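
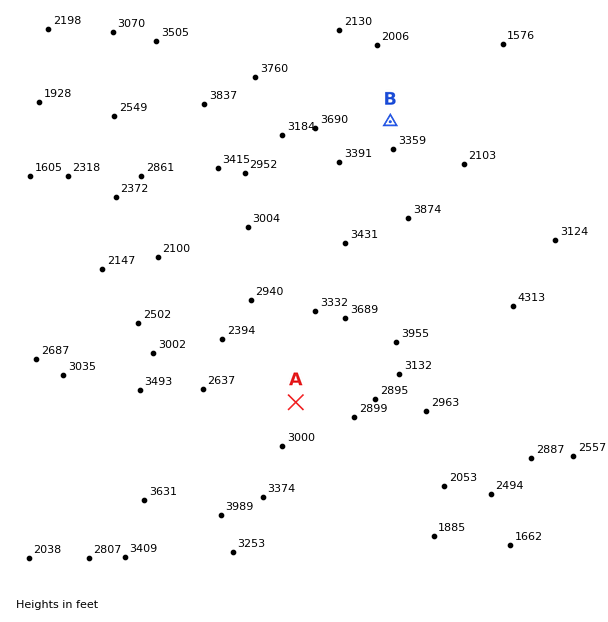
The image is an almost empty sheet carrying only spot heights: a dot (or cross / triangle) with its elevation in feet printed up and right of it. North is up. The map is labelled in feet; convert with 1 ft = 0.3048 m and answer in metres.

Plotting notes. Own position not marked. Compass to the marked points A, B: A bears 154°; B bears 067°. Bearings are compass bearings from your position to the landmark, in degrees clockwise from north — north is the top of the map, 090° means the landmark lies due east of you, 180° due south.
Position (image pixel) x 199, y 203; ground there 870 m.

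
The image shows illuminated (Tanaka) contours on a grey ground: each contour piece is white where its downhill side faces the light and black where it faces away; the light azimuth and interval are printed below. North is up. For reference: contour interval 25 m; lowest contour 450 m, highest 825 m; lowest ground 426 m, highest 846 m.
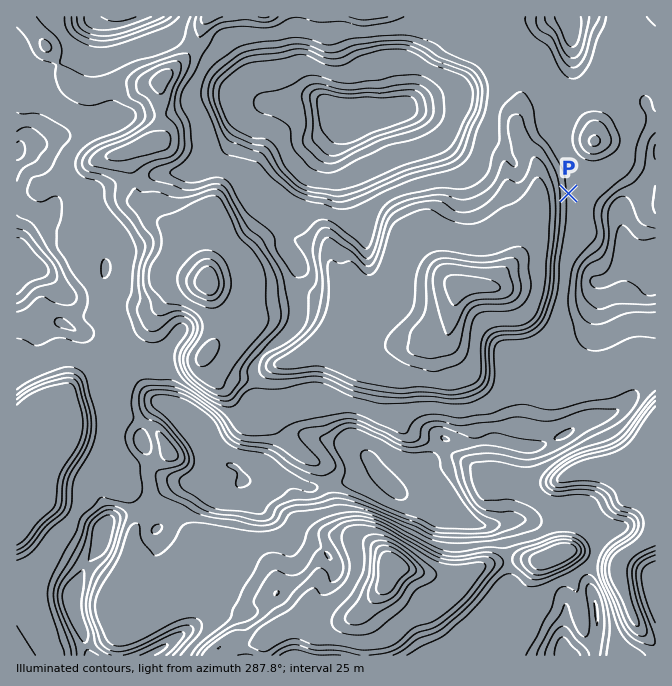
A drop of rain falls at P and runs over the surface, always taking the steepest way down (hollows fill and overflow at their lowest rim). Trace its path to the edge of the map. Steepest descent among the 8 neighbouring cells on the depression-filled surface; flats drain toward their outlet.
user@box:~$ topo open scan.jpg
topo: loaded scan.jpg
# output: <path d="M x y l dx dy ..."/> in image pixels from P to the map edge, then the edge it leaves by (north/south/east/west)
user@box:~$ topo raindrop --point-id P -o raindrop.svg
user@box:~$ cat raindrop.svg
<path d="M569 193l11 0 10 10 4 0 5 4 16 0 4 3 0 5 1 2 0 8 2 2 0 5 2 1 0 7 1 2 2 11 5 0 2 2 21 0"/>
exit: east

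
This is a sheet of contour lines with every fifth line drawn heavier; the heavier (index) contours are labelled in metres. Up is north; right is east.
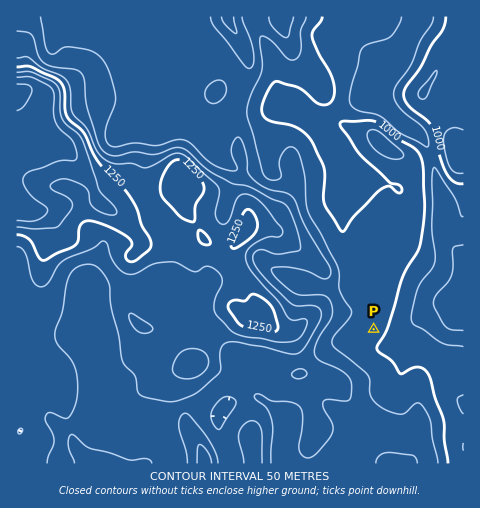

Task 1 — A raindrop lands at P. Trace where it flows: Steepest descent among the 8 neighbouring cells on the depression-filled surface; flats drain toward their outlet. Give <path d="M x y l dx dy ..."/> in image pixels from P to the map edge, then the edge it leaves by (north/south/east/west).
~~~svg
<path d="M374 329l11 12 19 0 3-4 3-4 25-26 19 0 6 4 3 0"/>
exit: east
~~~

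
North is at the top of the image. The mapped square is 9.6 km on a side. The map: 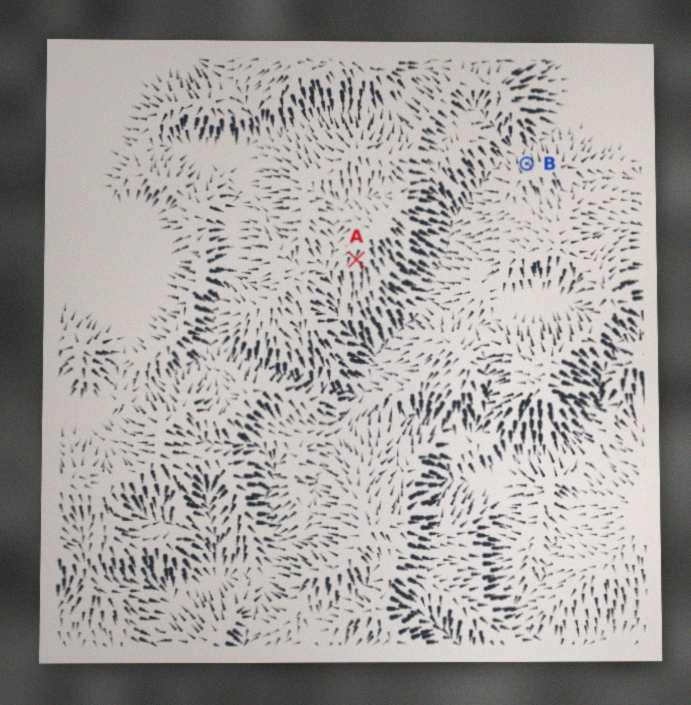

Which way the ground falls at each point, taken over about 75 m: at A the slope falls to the S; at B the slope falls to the N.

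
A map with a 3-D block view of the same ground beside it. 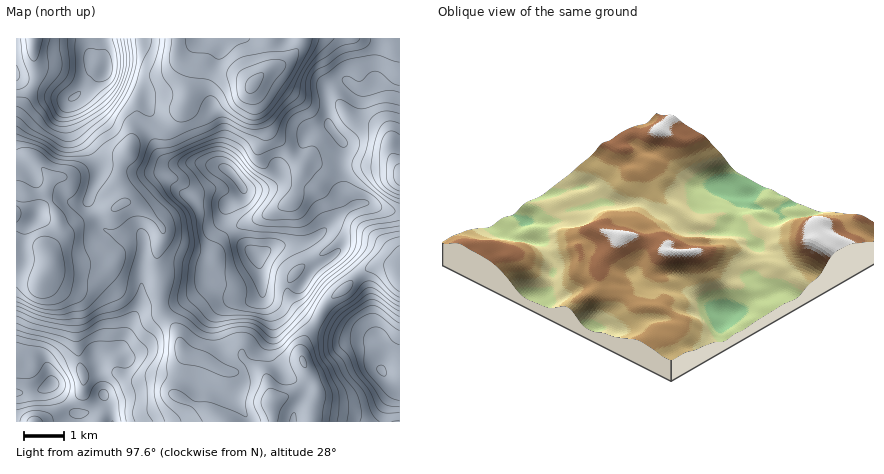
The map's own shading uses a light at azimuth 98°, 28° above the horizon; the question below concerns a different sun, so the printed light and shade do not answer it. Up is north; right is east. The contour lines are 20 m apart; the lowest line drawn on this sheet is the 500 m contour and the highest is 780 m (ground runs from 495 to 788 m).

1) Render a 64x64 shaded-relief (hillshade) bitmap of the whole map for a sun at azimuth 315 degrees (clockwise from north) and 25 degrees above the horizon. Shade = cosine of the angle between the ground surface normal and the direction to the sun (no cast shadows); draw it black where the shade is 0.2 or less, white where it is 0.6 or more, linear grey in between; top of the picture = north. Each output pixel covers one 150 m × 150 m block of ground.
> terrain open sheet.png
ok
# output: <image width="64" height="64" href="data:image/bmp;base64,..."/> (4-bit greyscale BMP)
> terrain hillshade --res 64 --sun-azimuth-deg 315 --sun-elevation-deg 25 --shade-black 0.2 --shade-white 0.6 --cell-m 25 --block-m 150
<image width="64" height="64" href="data:image/bmp;base64,Qk12CAAAAAAAAHYAAAAoAAAAQAAAAEAAAAABAAQAAAAAAAAIAAATCwAAEwsAABAAAAAAAAAAAAAAABEREQAiIiIAMzMzAERERABVVVUAZmZmAHd3dwCIiIgAmZmZAKqqqgC7u7sAzMzMAN3d3QDu7u4A////AFRGiZmYh3eJdmeIiHiIiIiHeIiId4qqh3mru7qpmHZmVEV3iZmYh4h2ZneIiImIiIh4iId3mrqXeau7qqqph2VERFVomaqYiHZmd3eImZiHd3d3d3eau5iIq7uqqqqXZVVVVFV4q6mHdmZmZ3iZmId4iIdmZ4mqqYiru6qqqph2d3dlRFaLupd3d3ZmZ4iIh4iIh2VWeImZiJq7qpmqmIiZmYdlRXrLqHd3d2VWeIiIiJmYdlZ3d4iImqqpmZmYiKqrqXZVebuph3d3ZWZ4iZmZmZmGZnd3eIiaqZmZmYiImau6l2Z5qpiHdmdmZ4mZmZmZmYdniId4maqqmZmZiIiZmrqXd3mYh3dlVmZniZmZmZiIh3eIh4iaqqqqqpmYiJmaqYd3iZh3d3ZVVVaJmZmYiIiId3h3eJqpmaqqqpiImZmpiHiJmId4h2VURniZiIiIiIh3dmZ4mqqZmqqqqYiZmZmIiaqpmIiId2VFeIiIiIiImIdlVWebu6mJqqqZmJmqqZmZq7qZmYiIdlVoiId3d3iZh2QzV4q8upmpmZmZqru6qpq7uqqpiIiHVWiId3Z3d4mYZCJGirzLqqmYiImru7uqqrzLqqqYiZhlZ4h2VVVmeIhkMjV6vdy6qpmIiaq7u7u7vMuqqpiImHZniIdUNEVXd3UyJGm93cu6qZmZqqu7u7u83LuqmIiIh3eIh2UzM0VnZUMjV63u3LuqmZmqq7zMy7zdzLuph3iHd3iIh1RDNFVVVDNFnN7u3LqZmaqrzMzMvMzLzLqHeIiHeImYdmVVVVVVQyR63u7typmZqqu8zMu7zLu7y5h4mZiIiZmIiIdlVWVDIki97v7bqZqpqru7u6u7uqq7qIiaqpmImZmaqYdWZlMRJYve7tupmYiJqqu6qqu6qquYiJu7qZiZmZqql2Z4dSASWKzuy5iZd3iaqqqpmqqqqpiImru6mZmZmamHZniXQQE1es3KmIh2Z5mquqmZqqq6mIiavLqZmZmZmYZWeJlzEBJHm7qIh3ZniaqqqZmaq7qYiJq7u6mZmZmZhlVnmpYxASR5qYd3h2Z4mqqpmZmru5iImavLqZmZmZiGVWZ5mGMQEkaIh3eIdniaqpmZmZq7qImaq8upmaqpmIZVVmeJh0EBI1Z3d5h3eJqqmZmImauoiaqrzLmZqqqZh1VWZneJhSESNGZ3mHeImaqpmIiJqqiJq7vMuYiauqmYdmZmZmiYUyM0VmeId3iJqqmYiIiamHiru7y5iJq7uqqYd4h2Znh1REVVZodmd4maqpiIiZmYeJu7u7mIibu7u7qZmZh2Z3ZVVVVVh2VniJqqmYmZmZiImru7uoiJmru7u7qqqpdmZlVVVUSYdmZ4maqpmZqqqYiau7u6mIiJmqu7u7u7qXZlVERERKqHZniZmZmZqqqpmJmru7uph3d3mru7u7u6l2VURERVqqh3iJiIiImauqmZmZqqqqmGZVVnmqq7u6qphlVVVWaaqYeImYh3eImqqZiIiZmaupdlQ0Vomqu7qqqYdmZniJmqmJmZmXd3eJmZmIiIiZq7qYZTNFZ4mruqqqmYh3iamZmZmqq6h3d3iJmZmZmZmru6mGRERWeJqqqqmqqZiaqIiImqqrqXd3eIiImaqqmaqqqYdlVWZ4maqqqZmpmJqoiIiJmqu5h3iImYiZq7qpmZmZiHd3d3iZmaqpmZiHiIiIiImZqrqHeImZmZmaqpmIiIiIiZmIeJmZqqmYiHZneIiIiIiZqpd3iquqmZmZmZiIiIiZqph4mZmZmYh3dlZoiIh3ZniJiHiavMuqqpmZqpmYd4qqmIiJmZmYd2ZmZliIiHZUVniIeIq8zLu8zLu7uph3iqqZiIiZmZh2ZmZmZ3eIdlREVnd3ibzMu83u7dzLqXeKu6mYiJmZiGZVVmd2Zmd3ZURFZmZ4q8y7ze7/7suph4m7uqmHiZmIdlVVaIZVVnd2VERWZVeKu6q83e7u26qYiau6qZiImYh3ZVVohmZmd3ZVREVVVnmZmau8ze7bqpmZqrqqmIiIiIh2VWeHd3d2ZVVERVVWeJmImqu8zduqq7u7u6qpmIiIiIdlVniIiIdUQzM0VWZ4iIiJq7u8y6qrzczMuqqpmIiIh3ZmeIiJmFQiIiM0V4iIiImaqqq7qarN7d3LqqqoiIiHZmZ4iImpdTIRIiJGeIh3eJqqmZqZmqze7dy7u6h4iHZmZneJmaqXZDIRETV4iHd3iaqpiIiaq87u3cu6mHeHdlZmd4mqu6mGUyIQFGiId3eJmqmHd4qrve3czLqYd4h2Zmd2eavMyph2QhACV4h3d3iaqYdmeau73dzLuph4iIh3d4Voq8zMuYdkIAFHiIiIiJmZiHZomrvN3My6mIiIiIiIhWebzMy6mHUwADZ4iIiImZmIdmeKu7zd3MupiIiZmIiWZ5q7zMqYh1EAJXd4iJmZmYd2Zniqu97u27qZmZmZiJd4mqq8u5mZYwAUZmeImZmYh2ZmZomqzv/czLqZmZmZl3iaqqu7mJl0ISRmZniIiIh2ZmZlZ4ms7+zMy6qqmZmWeKqpq7uYiYUyNGZVaIiIiIdmZmZWZ4re7czMu6qpmZVoq6mquqmZhTNFZlVoiIeIh2ZmZmZmeL3dzMzLu6mZlWi7uqu6qZl1Q0Z2VGeZiIiId3d3eHdnm8y7u7u7qZiFV6y6q7qpmHVDVndVV5mYiIiId3d4iHeLzLu7u7upiI"/>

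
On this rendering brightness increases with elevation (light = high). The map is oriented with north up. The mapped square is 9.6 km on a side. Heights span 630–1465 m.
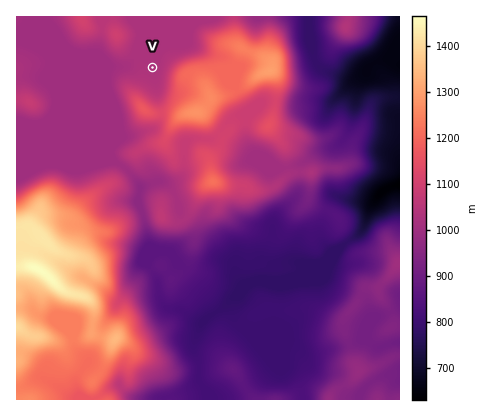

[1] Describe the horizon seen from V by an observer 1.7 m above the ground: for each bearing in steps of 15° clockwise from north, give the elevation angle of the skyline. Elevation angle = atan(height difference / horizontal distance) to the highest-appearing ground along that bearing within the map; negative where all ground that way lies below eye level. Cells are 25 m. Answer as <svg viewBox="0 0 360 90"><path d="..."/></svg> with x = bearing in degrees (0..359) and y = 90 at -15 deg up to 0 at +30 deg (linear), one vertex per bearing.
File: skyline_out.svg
<svg viewBox="0 0 360 90"><path d="M0 60l15 0 15 0 15-1 15-5 15-5 15-11 15-4 15 2 15 5 15 1 15 7 15-2 15-3 15 2 15 5 15 5 15 2 15 1 15 1 15-4 15-2 15 4 15 2"/></svg>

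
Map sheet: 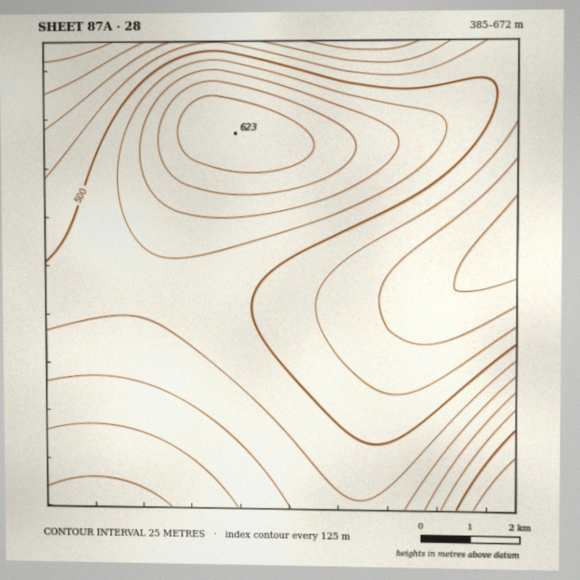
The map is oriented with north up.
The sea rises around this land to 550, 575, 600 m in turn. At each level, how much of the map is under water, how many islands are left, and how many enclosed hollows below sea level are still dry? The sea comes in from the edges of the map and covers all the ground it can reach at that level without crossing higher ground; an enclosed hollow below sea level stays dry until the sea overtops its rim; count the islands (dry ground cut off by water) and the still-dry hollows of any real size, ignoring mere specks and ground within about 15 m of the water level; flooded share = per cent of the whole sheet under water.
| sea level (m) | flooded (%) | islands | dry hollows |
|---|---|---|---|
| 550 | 73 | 1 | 0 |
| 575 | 84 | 1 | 0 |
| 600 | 93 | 1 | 0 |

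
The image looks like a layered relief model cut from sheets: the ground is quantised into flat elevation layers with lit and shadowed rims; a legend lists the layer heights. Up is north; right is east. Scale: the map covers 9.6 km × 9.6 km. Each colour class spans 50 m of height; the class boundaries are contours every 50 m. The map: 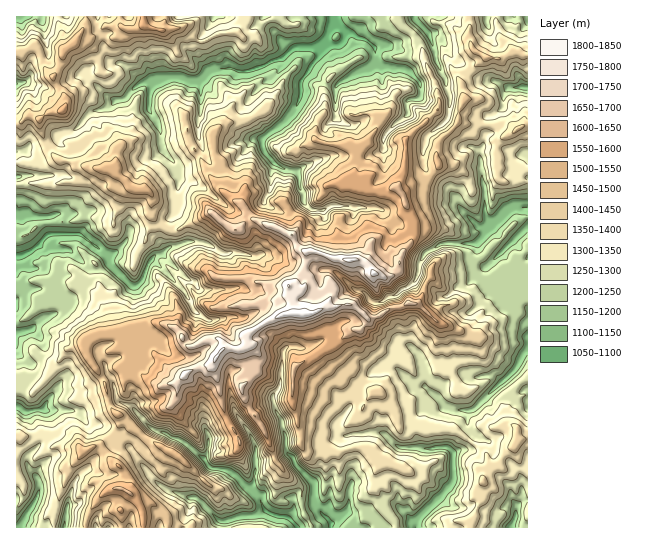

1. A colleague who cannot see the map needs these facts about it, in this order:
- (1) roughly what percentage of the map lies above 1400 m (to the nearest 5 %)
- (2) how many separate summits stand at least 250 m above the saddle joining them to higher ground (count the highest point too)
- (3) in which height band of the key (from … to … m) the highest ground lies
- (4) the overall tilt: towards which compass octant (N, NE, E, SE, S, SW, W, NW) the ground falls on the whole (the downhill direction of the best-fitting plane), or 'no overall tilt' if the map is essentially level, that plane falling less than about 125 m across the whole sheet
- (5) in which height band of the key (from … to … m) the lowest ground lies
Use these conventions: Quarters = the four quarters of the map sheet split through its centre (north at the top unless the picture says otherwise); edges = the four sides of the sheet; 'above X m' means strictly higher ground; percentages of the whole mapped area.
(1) Roughly 35 % of the ground is higher than 1400 m.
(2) Counting only tops that stand 250 m proud, the map has 1 summit.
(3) The highest point is somewhere between 1800 and 1850 m.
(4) On the whole the map has no overall tilt.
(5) Between 1050 and 1100 m: that is the band holding the lowest ground.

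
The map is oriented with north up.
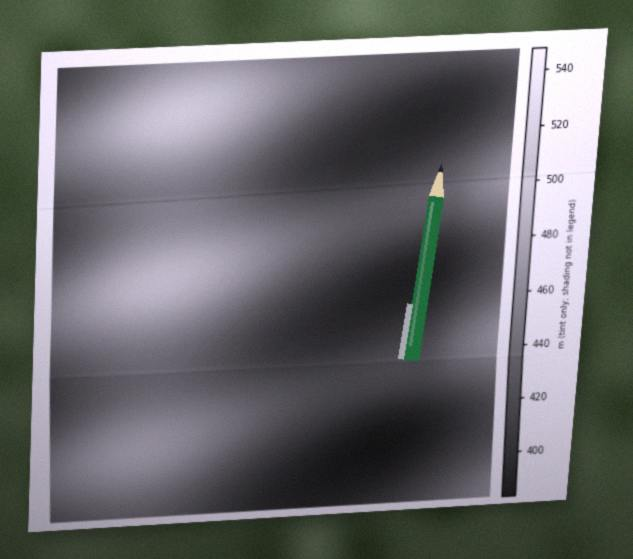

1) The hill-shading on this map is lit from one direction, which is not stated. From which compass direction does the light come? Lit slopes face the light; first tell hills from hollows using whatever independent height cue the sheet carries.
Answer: SW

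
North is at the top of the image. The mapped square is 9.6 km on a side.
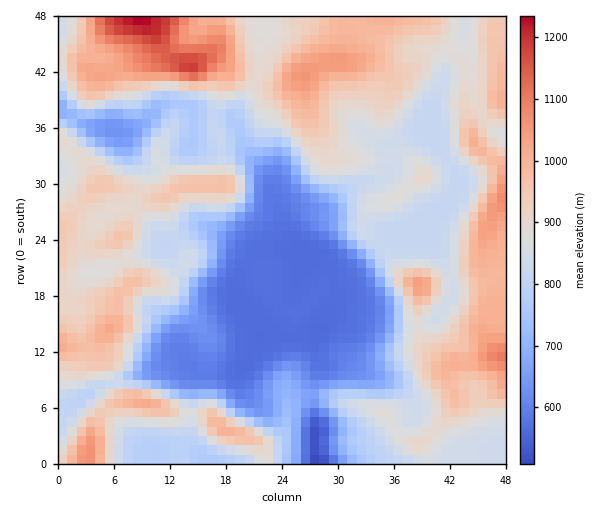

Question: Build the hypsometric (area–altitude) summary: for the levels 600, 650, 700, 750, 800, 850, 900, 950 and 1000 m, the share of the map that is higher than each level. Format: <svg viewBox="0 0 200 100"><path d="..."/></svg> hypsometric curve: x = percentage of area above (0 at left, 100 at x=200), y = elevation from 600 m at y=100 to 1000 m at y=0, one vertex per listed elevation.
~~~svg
<svg viewBox="0 0 200 100"><path d="M174 100l-11-12-8-13-7-13-14-12-32-12-32-13-27-13-22-12"/></svg>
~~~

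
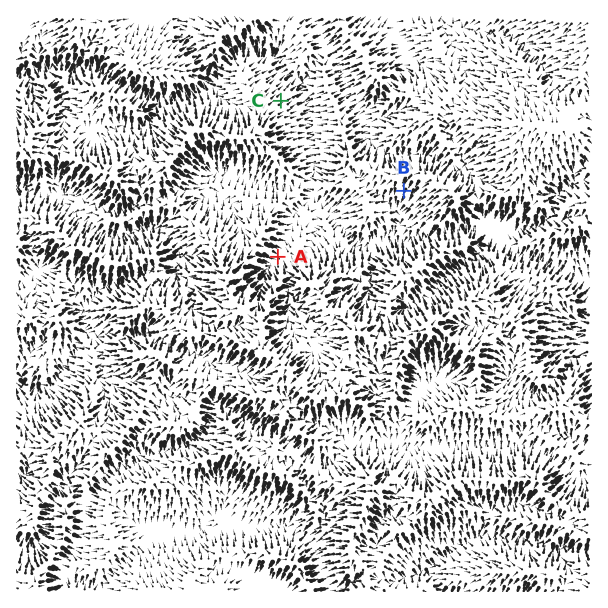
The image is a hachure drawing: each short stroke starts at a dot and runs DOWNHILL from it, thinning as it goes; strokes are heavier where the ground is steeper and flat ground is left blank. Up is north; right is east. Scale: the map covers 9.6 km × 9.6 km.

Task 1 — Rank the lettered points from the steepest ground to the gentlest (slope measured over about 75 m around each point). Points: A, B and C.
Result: B C A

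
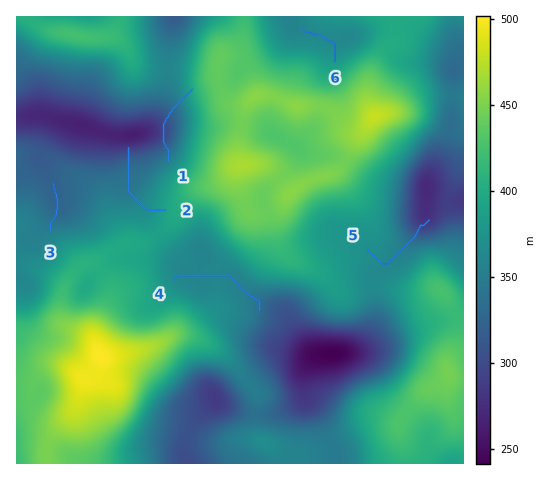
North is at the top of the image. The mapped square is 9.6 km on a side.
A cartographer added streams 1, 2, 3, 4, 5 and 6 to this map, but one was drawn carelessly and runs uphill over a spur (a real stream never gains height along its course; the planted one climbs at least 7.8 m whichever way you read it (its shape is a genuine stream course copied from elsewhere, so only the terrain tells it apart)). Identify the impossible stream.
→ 1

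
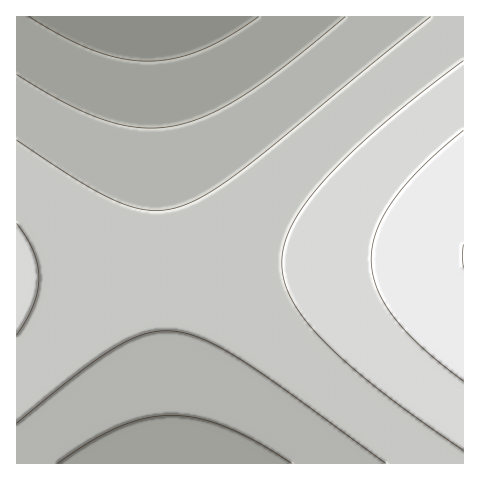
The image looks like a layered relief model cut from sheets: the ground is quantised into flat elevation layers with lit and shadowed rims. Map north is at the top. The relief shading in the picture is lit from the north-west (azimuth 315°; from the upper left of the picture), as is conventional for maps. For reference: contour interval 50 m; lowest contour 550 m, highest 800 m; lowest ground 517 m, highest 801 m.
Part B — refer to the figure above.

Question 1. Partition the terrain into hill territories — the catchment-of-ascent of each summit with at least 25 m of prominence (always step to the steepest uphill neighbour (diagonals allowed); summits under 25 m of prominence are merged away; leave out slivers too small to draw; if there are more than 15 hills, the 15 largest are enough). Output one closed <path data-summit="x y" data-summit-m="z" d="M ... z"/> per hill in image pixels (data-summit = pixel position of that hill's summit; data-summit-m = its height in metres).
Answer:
<path data-summit="463 256" data-summit-m="801" d="M463 16l-312 1 18 447 295-1z"/><path data-summit="17 279" data-summit-m="712" d="M151 16l-135 1 1 447 152-1z"/>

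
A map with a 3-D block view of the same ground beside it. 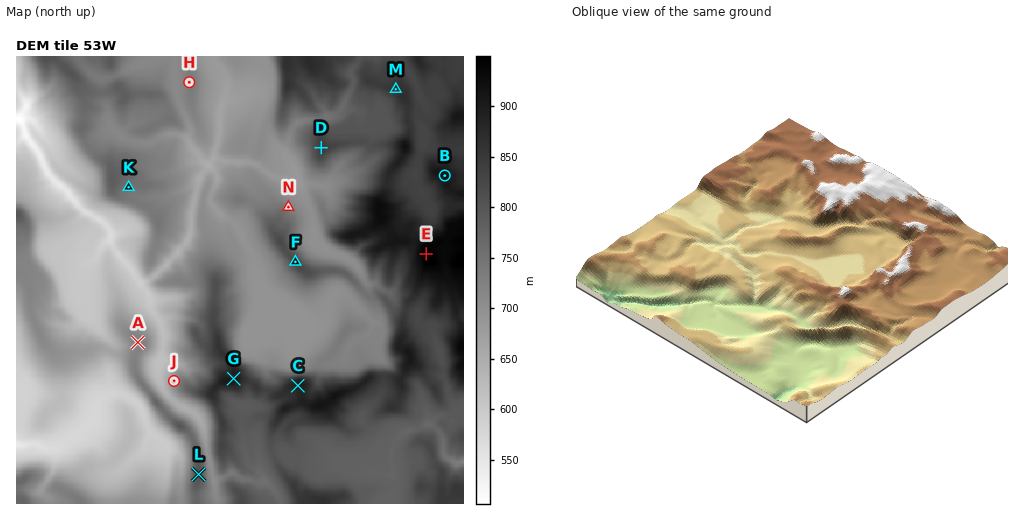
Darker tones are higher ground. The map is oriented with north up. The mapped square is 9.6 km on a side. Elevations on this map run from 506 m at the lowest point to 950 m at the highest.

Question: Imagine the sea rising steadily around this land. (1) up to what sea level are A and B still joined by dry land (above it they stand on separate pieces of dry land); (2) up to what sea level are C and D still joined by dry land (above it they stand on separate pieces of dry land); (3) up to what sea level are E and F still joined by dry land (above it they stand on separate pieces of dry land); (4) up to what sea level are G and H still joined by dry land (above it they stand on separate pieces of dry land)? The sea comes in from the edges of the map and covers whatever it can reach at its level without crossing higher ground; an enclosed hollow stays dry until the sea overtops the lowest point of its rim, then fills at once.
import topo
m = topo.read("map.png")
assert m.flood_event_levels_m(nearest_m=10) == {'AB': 720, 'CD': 810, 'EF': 750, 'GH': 680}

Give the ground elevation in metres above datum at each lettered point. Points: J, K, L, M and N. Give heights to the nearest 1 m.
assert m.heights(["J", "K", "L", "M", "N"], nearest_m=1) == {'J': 705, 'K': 756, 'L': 803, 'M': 862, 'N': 737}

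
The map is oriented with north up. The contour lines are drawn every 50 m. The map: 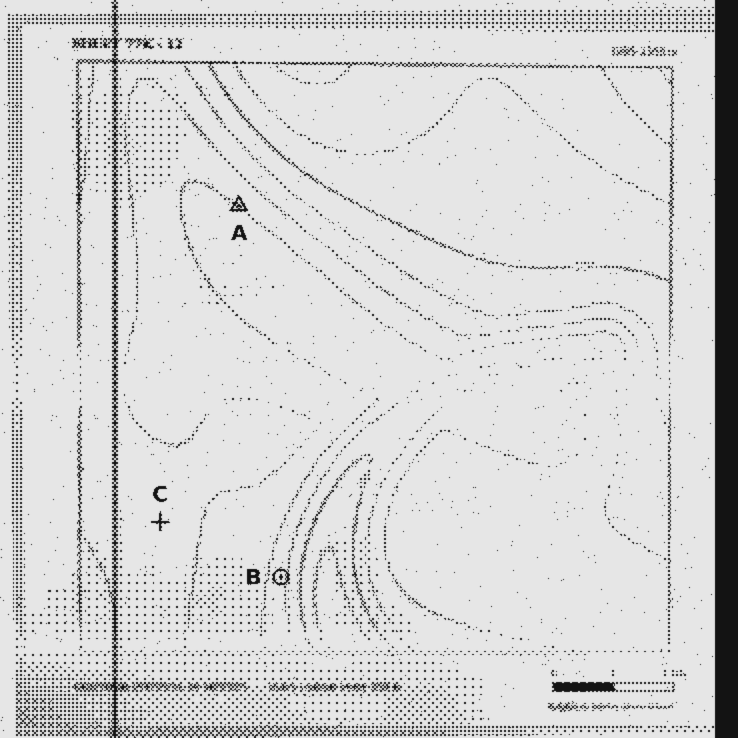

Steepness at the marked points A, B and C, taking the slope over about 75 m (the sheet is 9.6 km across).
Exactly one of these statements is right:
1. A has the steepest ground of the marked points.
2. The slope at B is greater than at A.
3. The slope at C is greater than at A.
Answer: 2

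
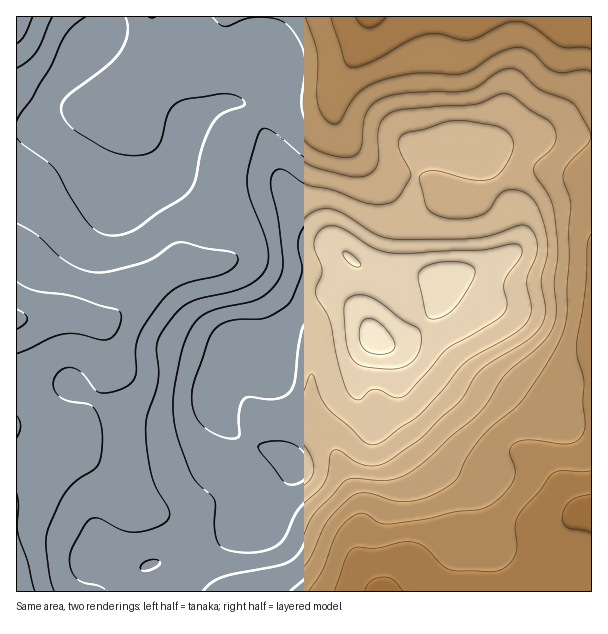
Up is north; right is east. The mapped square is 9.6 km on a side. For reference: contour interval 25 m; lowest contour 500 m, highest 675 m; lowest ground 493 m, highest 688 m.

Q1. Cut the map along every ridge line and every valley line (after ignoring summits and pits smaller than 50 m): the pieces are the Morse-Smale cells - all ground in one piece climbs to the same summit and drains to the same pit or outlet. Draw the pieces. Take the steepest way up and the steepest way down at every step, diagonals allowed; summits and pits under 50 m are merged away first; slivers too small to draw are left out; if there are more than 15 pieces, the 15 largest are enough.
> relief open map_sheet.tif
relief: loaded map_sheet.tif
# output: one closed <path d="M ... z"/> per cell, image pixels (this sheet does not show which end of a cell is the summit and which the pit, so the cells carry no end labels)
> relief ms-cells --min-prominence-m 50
<path d="M591 136l-46 0-26 3-37 13-29-7-21 1-11 7-6 20-6 37-1 45 2 12 14 8-13-3-15 2-6-3-16 0-12-5-1 42 5 14-8-11-13-11-10-5-14 0-19 11-29 30-15 4-21 0-7 5-12 23-4 13-2 14 5 16 6 11 13 12 15 10 34 13 9 10-2 6-16 27-19 24-21 8-21 16-20 11-13 3-24 0-12 4-7 9-1 17 454-1z"/><path d="M236 102l-17 1-25 13-10 13-6 24-8 15-14 13-13 5-15 0-26-10-12-6-54-37-7-3-13 1 1 461 120 0 2-17 7-9 12-4 24 0 13-3 15-7 26-20 21-8 31-42 6-15-9-10-34-13-15-10-18-20-6-24 4-15 12-25 9-10 21 0 15-4 29-30 19-11 14 0 10 5 19 17-3-9 0-41-37-31-28-29-14-25-22-59-12-17z"/><path d="M591 16l-480 0-1 10-4 10-7 7-13 7-28 28-9 12-11 27-1 17 53 36 12 6 26 10 15 0 13-5 14-13 8-15 6-24 10-13 25-13 23 0 11 8 7 12 22 59 8 16 12 17 22 21 39 32 11 3 16 0 6 3 23 0-10-10-1-42 7-49 5-17 5-6 7-4 21-1 29 7 37-13 26-3 47-1z"/><path d="M110 16l-94 1 1 113 20 2 1-15 11-27 9-12 28-28 13-7 7-7 4-10z"/>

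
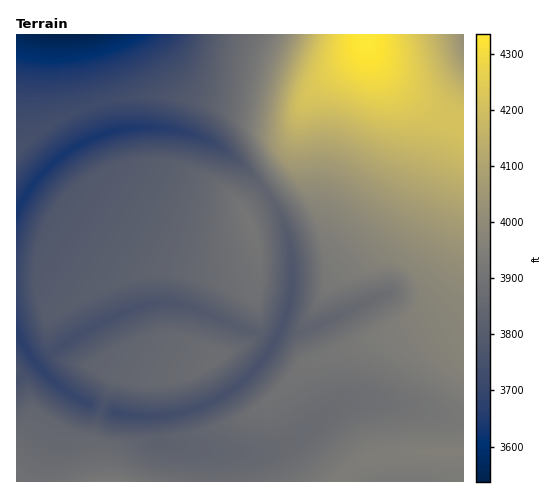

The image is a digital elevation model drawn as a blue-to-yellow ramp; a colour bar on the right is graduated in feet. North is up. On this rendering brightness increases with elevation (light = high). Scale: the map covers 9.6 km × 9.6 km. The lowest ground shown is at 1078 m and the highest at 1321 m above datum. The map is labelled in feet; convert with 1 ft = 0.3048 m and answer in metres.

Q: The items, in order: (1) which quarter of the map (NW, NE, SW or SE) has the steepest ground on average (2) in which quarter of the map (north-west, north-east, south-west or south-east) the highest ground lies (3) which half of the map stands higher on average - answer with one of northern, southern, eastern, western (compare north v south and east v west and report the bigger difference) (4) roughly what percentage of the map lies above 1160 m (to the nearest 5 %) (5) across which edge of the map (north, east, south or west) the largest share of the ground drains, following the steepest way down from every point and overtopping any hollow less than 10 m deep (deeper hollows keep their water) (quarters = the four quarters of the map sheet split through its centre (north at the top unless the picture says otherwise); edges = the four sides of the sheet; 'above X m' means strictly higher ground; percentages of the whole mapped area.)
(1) The steepest ground, on average, is in the north-east quarter.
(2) Look to the north-east quarter for the highest ground.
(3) On average the eastern half of the map is the higher ground.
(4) Roughly 70 % of the ground is higher than 1160 m.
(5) Drainage is mainly to the west: more ground falls towards that edge than towards any other.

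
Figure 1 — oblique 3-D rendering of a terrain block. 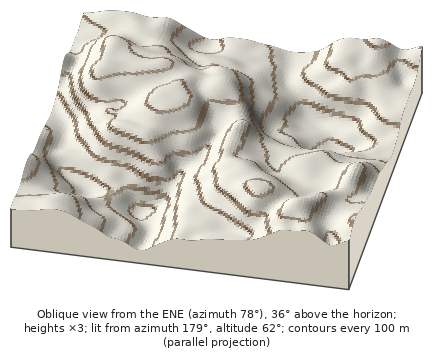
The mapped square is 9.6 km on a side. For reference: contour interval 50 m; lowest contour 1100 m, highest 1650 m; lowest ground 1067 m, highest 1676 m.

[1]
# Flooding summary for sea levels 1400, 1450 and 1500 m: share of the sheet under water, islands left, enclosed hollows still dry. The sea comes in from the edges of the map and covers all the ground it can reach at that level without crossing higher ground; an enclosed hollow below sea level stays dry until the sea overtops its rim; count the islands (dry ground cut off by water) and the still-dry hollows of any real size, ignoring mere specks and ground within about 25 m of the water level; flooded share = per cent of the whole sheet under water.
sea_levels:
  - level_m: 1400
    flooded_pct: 49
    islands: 0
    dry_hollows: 0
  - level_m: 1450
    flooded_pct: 63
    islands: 0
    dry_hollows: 0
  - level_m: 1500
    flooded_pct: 74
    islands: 1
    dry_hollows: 0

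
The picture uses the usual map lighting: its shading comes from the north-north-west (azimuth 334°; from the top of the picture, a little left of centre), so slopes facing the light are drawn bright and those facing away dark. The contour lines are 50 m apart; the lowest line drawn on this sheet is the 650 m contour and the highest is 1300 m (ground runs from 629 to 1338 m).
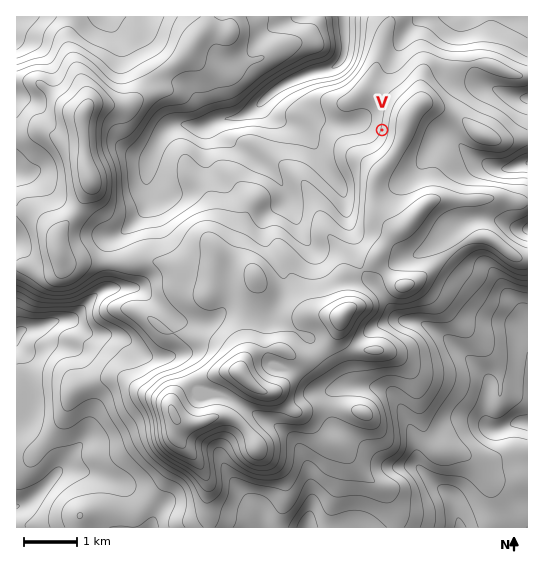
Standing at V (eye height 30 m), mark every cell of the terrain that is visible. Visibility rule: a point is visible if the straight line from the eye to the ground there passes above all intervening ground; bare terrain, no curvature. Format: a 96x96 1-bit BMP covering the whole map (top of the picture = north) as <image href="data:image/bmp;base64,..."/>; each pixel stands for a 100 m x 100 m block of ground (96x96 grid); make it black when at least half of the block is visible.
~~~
<image width="96" height="96" href="data:image/bmp;base64,Qk2+BAAAAAAAAD4AAAAoAAAAYAAAAGAAAAABAAEAAAAAAIAEAAATCwAAEwsAAAIAAAAAAAAA////AAAAAAAAAAAAAAAAAAAAAAAAAAAAAAAAAAAAAAAAAAAAAAAAAAAAAAAAAAAAAAAAAAAAAAAAAAAAAAAAAAAAAAAAAAAAAAAAAAAAAAAAAAAAAAAAAAAAAAAAAAAAAAAAAAAAAAAAAAAAAAAAAAAAAAAAAAAAAAAAAAAAAAAAAAAAAAAAAAAAAAAAAAAAAAAAAAAAAAAAAAAAAAAAAAAAAAAAAAAAAAAAAAAAAAAAAAAAAAAAAAAAAAAAAAAAAAAAAAAAAAAAAAAAAAAAAAAAAAAAAAAAAAAAAAAAAAAAAAAAAAAAAAAAAAAAAAAAAAAAAAAAAAAAAAACAAAAAAAAAAAAAAAHAAAAAAAAAAAAAAAGAAAAAAAAAAAAAAAEAAAAAAAAAAAAAAAAAAAAAAAAAAAAAAAAAAEAAAAAAAAAAAAAAAcAAAAAAAAAAAAAAA4AAAAAAAAAAAAAABwAAAAAAAAAAAAAADwAAAAAAAAAAAAAA/wAAAAAAAAAAAAAA/wAAAAAAAAAAAAAAfwAAAAAAAAAAAAAAP4AAAAAAAAAAAAAAH/AAAAAAAAAAAAAAD/AAAAAAAAAAAAAAB4AAAAAAAAAAAAAAAAAAAAAAAAAAAAAAAAAAAAAAAAAAAAAAAAAAAAAAAAAAAAAAAAAAAAAAAAAAAAAAAAAAAAAAAAAAAAAAAAIAAAAAAAAAAAAAACIAAAAAAAAAAAAAAHIAAAAAAAAAAAAAAHMAAAAAAAAIAAAAAOMAAAAAAAAeAAAAAeMAAAAAAAAfAAAAA8cAAAAAAAAfgAAAB8cAAAAAAAA/wAAAD88AAAAAAAA/4AAA/44AAAAAAAA/8AAB/54AAAAAAAA/+AAB/7wAAAAAAAA/+AAD/7wAAAAAAAA//AAH//wAAAAAAAA/3AAP//gAAAAAAAAf/gAP//AAAAAAAAAH/gAP/+AAAAAAAAAD/wAPx+AAAAAAAAAA/wADg8AAAAAAAAAAfwADg8BAAAAAAAAAfgADB8BAAAAAAAAA/gAHB8DAAAAAAAAA/gAOD8DAAAAAAAAA/gAcH4HAAAAAAAAA/gA4PwPAAAAAAAAB/gA4fweAAAAAAAAB/gA4/h+ADgAAAAAB/wB9/H+APwAAAAAB/4B/+f+AfwAAAAAB/8B/g/+B/4AAAAAB//D4B/+D/4AAAAAB//zwD//n/8AAAAAB///wD////8AAAAAD////5////8AAAAAB/////8///8AAAAAB/////Af//8AAAAAB////+APn/4AAAAAB/////AGD/wAAAAAA/f///gAA/wAAAAAA+P///wAAfgAAAAAA8H///4AAHAAAAAAB4D///8AADAAAAAAB4A///8AADAAAAAADwAP//+AABAAAAAADgAH///gABgAAAAADAAB///wAAgAAAAAGAAA///8AAgAAAAAAAAA//H/AAgAAAAAAAAAf/D/gAgAAAAAAAAAf/g/gAwAAAAAAAAAPPgHAAwAAAAAAAAAGPwBAAQAAAAAAAAAAP8AAAYAAAAAAAAAAH/AAAIAAAA="/>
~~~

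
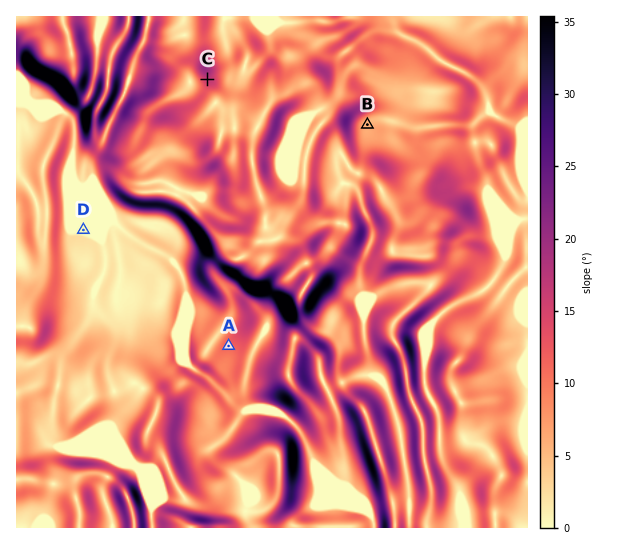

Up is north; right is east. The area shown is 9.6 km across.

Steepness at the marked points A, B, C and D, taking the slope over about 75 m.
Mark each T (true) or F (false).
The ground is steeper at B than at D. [T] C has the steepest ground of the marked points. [T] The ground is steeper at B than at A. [F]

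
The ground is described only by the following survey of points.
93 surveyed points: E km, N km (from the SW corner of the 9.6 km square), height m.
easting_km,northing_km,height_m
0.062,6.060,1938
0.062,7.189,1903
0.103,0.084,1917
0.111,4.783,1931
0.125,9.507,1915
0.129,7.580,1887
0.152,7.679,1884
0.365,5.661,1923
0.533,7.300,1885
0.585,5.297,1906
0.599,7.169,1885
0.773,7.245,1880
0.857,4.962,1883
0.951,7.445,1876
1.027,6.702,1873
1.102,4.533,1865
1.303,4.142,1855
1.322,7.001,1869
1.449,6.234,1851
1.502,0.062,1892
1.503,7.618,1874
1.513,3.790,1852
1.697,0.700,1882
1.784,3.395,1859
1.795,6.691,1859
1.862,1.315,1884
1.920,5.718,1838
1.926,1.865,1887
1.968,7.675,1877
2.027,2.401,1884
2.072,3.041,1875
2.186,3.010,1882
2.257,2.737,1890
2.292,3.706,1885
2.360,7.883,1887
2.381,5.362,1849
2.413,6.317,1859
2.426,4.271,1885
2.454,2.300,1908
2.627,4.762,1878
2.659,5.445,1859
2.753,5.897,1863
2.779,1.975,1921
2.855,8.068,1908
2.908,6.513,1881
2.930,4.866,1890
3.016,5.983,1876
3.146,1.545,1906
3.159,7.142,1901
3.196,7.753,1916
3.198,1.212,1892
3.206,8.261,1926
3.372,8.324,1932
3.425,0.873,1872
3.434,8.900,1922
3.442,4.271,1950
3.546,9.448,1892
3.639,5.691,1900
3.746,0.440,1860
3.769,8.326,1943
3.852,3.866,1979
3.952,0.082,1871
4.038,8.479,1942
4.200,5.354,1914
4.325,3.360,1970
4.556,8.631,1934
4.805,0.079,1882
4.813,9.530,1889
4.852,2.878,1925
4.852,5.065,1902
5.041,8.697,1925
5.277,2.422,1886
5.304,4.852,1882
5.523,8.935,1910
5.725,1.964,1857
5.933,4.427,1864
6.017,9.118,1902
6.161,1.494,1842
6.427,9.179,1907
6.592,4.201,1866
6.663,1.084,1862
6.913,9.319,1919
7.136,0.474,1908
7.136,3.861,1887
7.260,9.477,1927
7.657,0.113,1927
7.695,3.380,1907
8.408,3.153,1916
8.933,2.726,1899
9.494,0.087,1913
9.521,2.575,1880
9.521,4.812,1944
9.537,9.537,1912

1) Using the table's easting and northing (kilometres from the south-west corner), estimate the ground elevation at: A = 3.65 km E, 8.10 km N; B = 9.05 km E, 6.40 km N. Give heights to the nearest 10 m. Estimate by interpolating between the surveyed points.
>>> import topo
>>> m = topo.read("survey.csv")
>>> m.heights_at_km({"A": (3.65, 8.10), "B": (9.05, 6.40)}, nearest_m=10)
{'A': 1940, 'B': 1950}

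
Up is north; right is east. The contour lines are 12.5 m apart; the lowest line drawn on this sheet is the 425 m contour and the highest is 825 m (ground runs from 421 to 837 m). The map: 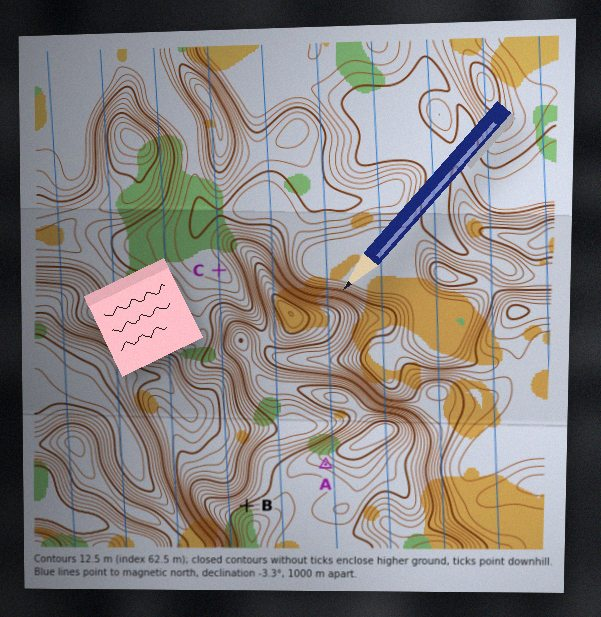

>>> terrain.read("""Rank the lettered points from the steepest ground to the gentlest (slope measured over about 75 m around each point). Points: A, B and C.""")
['B', 'A', 'C']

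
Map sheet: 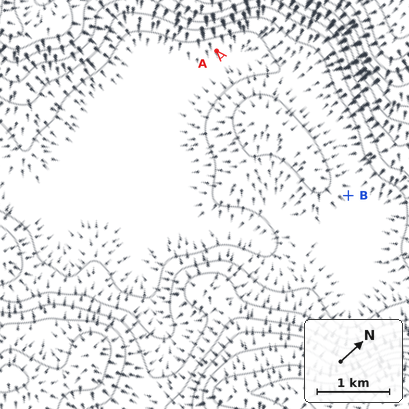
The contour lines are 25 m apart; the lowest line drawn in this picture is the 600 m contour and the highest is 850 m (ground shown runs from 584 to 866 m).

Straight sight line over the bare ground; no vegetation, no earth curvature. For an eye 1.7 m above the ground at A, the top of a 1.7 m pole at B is out of sight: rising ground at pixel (237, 73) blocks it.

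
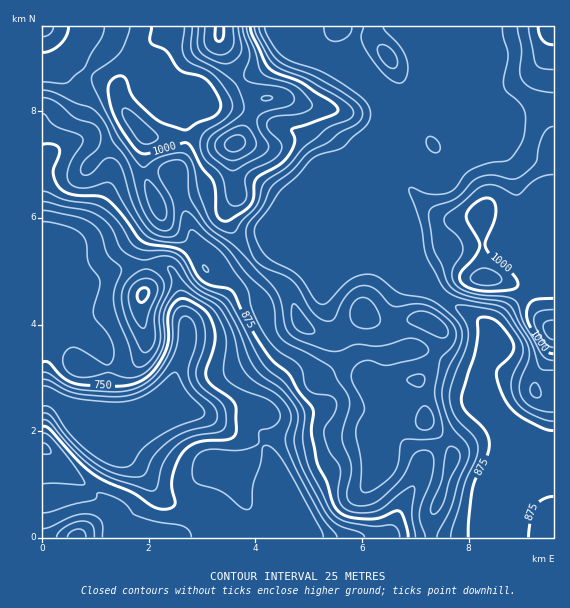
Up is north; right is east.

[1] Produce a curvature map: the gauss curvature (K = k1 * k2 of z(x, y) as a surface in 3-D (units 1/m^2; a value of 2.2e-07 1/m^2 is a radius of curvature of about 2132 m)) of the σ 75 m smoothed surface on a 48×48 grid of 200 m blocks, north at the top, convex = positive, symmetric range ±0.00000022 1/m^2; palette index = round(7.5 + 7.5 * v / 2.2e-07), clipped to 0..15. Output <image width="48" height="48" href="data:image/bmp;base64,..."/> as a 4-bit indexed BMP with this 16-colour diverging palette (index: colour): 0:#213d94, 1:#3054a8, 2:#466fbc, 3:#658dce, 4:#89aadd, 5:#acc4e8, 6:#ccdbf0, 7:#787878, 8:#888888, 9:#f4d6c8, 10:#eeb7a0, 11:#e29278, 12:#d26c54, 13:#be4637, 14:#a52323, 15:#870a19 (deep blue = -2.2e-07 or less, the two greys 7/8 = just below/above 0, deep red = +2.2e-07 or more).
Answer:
<image width="48" height="48" href="data:image/bmp;base64,Qk32BAAAAAAAAHYAAAAoAAAAMAAAADAAAAABAAQAAAAAAIAEAAATCwAAEwsAABAAAAAAAAAAlD0hAKhUMAC8b0YAzo1lAN2qiQDoxKwA8NvMAHh4eACIiIgAyNb0AKC37gB4kuIAVGzSADdGvgAjI6UAGQqHAAP/t4h3iIh3d3d3eIpySFXMgxWId3d3iYd6hGd3d3d3h3d3eIdUV2V3eZd3iIh3d4hlVWd2eHZ4iIh3d4d6y5hkWsp3iId3iId3d4iHh2Z4iIiIh3d67rl2V5qHiId3iIh3d3h2Z4iHd3eIiHdmmpiHZ3d4mId3d4d2VXdmd4iHiIeIiIhmh3iHaIVYmId4d4h0WKqHeIiIiIh4h4mIl4moeZeId3d4d4h2mrqHd4iZiHd3d4iIh4mnepfcZnd3d/l5mIh3d4mqh2Z2V4eHd3iGaXKKZmeHd/ipiId3d3eIZWd2RoiHeId1R1BIdnd3doe4h3d3d3d4hniHiHmHeYd3buRod3d3ZROHd3d3d3mcp3eJy1R4h3eIfPiZh3dWeAN2d2RWd4mJdVaKuUN6hWeIhFepiHZbt4U2d4dTWIZod3eJh6l5h3h4dDeoiHaPx7fNl4moSJWbmHZ3Zqp2eahnioeIiHV7iAf8h2aehDSah2Z4dneHaZd3ioaIh2V3Jhaod3d8tBSId2eIh3d3VniHh0R3d3eFAFZ3eIh69xeHd3d4d4d3eHd3iVN2Z4npBXd3iIh6+iiXeHeId4eIeHd4mXjWV4n7j3d3eIeIqHyniHiHa9ZVV4d2aK/1WIl433d3d3eEKf/IiHh3fLd2ardEfPx0jNpZy3d3d2eWOf+5l4iJd3mGjMhle5VFicYCd3d4d2bv1kZ3QWeKV4mXi6h3dUADeGAAZ3iIiGbf8wCNY3eGeniXeId5h4JP/7QleId4iIZFYwL/dXh1mFeHZmZ4iIaP/+lniId3d4dAHvi7d3hWdneHd2d4d3RHiId3iIh3d3djT8BIqWVqh3iId3d4dod4U3mIiIiIiHdjSAB3lSWYiHiIh3eId5iJVIiIiIiIiIhln0WFhBfIiIiIiIiIiHeIdoiIiIiIiIh434l5+jjId4iIiIiIiIl3mYd4d5d4iHd432RotWhmeIiIiIiIhnhnqod3d2eHdmZ5yyF3eP9miIeIiId3dFd3mYZmeEaadVd4mGWIielomHeIiId3hoq4ipZGmkWcpnh1SohokiVXhneIiId3iIiXeId3mmaLt4lgP+9WcCd4hniId3d3d3d2ZmiXZnh5lnpQSut3iHd5qIynd3iHd2Z3d3iHdomHdEiKl0Ap7/lolld2Z4iHd8l4h4iHeIiImFeel2AVv/tnZFd3eHd3d6d3d4iIiXd3m4mJd3ZUd2N+t2d3d0d4d3d3eIiId4d3d4uYiYh5txAbl3eIzEV4d3eHd3iId8l3ZXh4iIeJuVV5h2aKujZ3d4iHh3iHd5d3ZoaIh3eJl2jN2maIdld3eIiIiHd3d2Z3ZpmIh3eahkRXqod3d3dlZ4iIh3d4h4h3doh3iGaaY0QjaHZ3d3Z3Z3iIeHd4iIiHd3dniHRYVFQUq4d3iHj7Z3iIiIh4h3eIiIh3h2Rc2Xdp2Yd3iGv4Z3iHeIiHZnd3h3h4h2aO/GaKiHd4dliGd3iHd3eHeNh3h3iHd4mImDj/iHeKd3Nph4iHd3d3ng=="/>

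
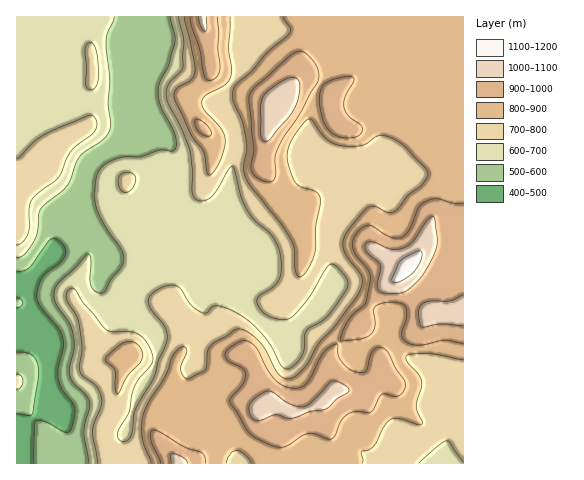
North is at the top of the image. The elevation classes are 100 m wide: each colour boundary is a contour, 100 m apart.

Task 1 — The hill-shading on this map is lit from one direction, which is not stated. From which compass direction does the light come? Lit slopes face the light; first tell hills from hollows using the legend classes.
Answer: E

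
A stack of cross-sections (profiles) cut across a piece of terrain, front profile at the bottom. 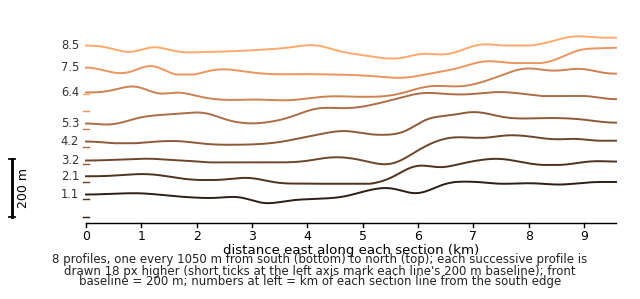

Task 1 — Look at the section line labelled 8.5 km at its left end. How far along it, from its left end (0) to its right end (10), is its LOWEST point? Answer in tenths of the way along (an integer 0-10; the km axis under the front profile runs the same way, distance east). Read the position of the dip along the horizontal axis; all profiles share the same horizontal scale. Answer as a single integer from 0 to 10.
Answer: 6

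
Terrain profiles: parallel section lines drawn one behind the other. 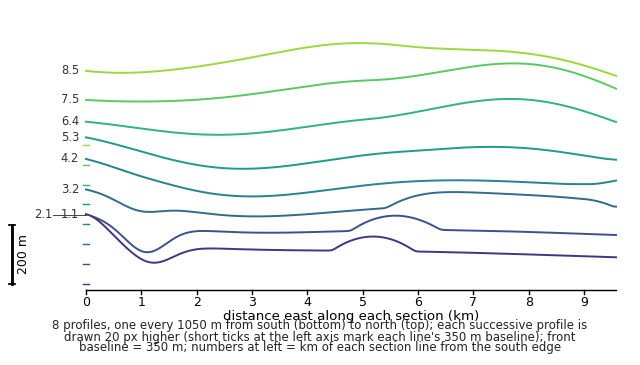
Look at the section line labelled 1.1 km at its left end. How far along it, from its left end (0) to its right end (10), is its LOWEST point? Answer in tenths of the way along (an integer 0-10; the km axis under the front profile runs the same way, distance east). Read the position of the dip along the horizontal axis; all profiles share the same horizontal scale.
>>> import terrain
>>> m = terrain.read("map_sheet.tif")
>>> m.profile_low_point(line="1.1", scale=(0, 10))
1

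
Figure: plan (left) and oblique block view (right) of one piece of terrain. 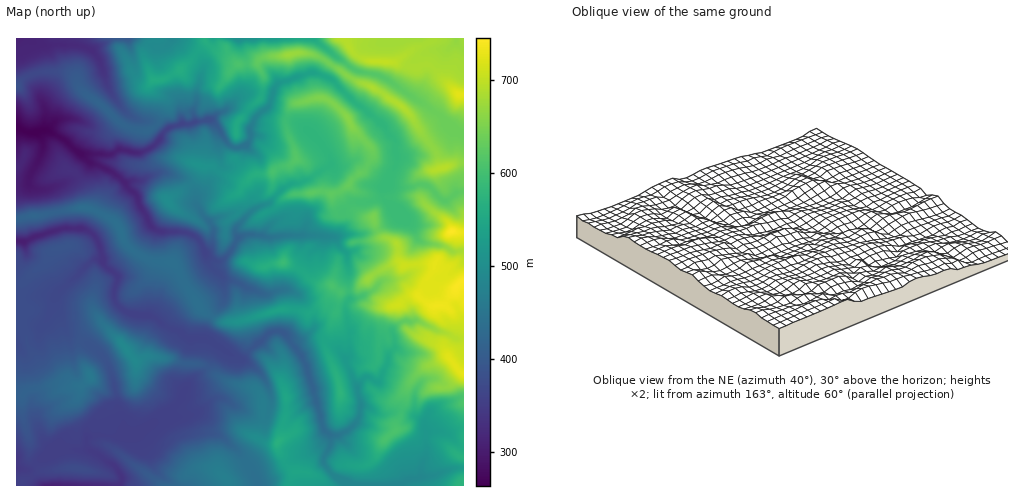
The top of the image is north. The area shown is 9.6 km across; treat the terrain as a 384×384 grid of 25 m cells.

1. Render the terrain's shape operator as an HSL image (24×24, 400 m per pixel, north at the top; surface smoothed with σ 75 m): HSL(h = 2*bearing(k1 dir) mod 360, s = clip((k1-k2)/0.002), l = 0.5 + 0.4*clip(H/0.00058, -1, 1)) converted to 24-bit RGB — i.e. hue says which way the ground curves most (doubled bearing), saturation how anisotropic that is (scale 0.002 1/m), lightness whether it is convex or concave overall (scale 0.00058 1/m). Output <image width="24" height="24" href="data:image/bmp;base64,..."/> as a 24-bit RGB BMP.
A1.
<image width="24" height="24" href="data:image/bmp;base64,Qk32BgAAAAAAADYAAAAoAAAAGAAAABgAAAABABgAAAAAAMAGAAATCwAAEwsAAAAAAAAAAAAAr4CPo1y8uzlPQsdcUMeYTTF4c7d5XZKxp3ONmHCYeZmBjaaKc1iASztbt8yKga2ggTvTfyI7pKlFUolBWYRYV4JkQYJjfsJOmp5jYX9wbJJukY9odkVOaMTEYqt3TVlnfo+Sl5Ooop2tmWmXbEBVi0twhMd4jadqERVcy8jht1ey0ZRtQGRRZ3SCiF+PgcfMfbR2glR0X3VacoZrdKGZiX5mfHZzb358X4Vnb39fh2lUiDBcocrSZora0KKnhLh+GBNJSGAToH216czWzHDHN4uBXKKgkm5Ti6NqlF6VpW9yTIJFY3tsfHV1gnxpa3tpb3xraXZkZFVvi8GpmFxaJ0Vc3NOX1tq/IgEy2uq4Dk1Hq6Rh0LqaaTF7cFNwi39bn3mcbHmOmHyixqauRn1udTZ1nbhXY4t3Z4WDgm+EWIBfcF89fZhfICRq8/fUNYWCKxBL8fTXEgo1hMqPxJWMykSWJlEgTJc7iIGegXqilo+pvoKmmcrOOx5j6+fVS3dmYVlMSV9Je4eqosfbs8LXUAll5vTXLxFFRkF66PS+ER9qNXIssYSGhUS2v3bX0IbFgoBxZndvg5Z3e8WJii9xazRx3+fAuIPXeLPfjKHTa7mXV005PhMgl+3C0NKiIgcsueCqoTGSo4G3Tau1YpaIt3uzql2wmNK7iZFzb4GBen5uiXJSUyZK1vXkf7TFe7htejdLZllIb0xFWzMmIJ4vUawyxyVFSCJYyeKpYUhzcpd7pHh1WyNOqbI3itizkF9ykJR/a3l1e2x8iGCCnN/JcsWKakBIe0VKdUpUhVRFahvC1df24JbiKEYNKCALUcpfubxeXYiSfmFSb1MyFIYourwlimMkd4lYk5KFd3yGaml+epOfps2MTx40d3NEa2VYd197q8q/P72lj6dAb4HO48/80tH6kmjYspZ9cz6UkWfL1M/u1MvrSIjCpcDGfWyXkY1+fXxzW3xzdpSDvKGILzGJv5asaGiDfaGZkb6efGuNiJ0vKRUKJi0GKSYKdnsssMmkTlLA3JhAL30zlFpctI+naHh9o4WrloCmloGNh4l7Q3ZVuXZXXChGnaFehY6ejLGUbJZ0YjxhuBmbusns1M/zkszecMbAXph9Qi6Ohc2DznPXbrp2V5GrpJuFYaCQejq707LUpo+xnbi2NhtUt7SKo9vPdoG9y7XFi1yScSJPAKJo1eC+ZXa18Nvre2uyYI2luB6OcI42UVk0sd+YMWCL2Fw4WCMUQmYUFi4FVm4NcTMVRxo0yOvCU49zKA4LMykFLwkEKNS0tOkke4AONDwNVmIQWE8dOSINHEEPxYwvg+ytzaVbShxN0kTJ2ePy3dX24NP4zrn1jpXjt+ztsdS2TxlQpChi0uzvkczrujK4yZpfG7mq3nfVeo1JQh1F3aHAiLTPhMDLyoGBZUZSZzNLhO20olA7T2IuR0oiaXU5u4tqqHZ2l51lHgIx3O7v27TYV0NwX5ai1q3LZl6lNaQnr4H2zcf3idfntHSzUZZZf2JQZFCTq+XGby4kUXM9S5RPq3inW5ZgU6x2npJfWhQnNY9PN2AZYjcdq2VNWJaEZZaMy53S2JPhN4IuLFMZcIVEn1OBwXeDU3ZlUl5/1EKH0cmBT39tvYunQ2N4pceiXCg1aFIfReGbDCW/s4rnvL7hq8vQanyshr/TfjakqqVB0Hyul6nDZVqEdmZTpJlUfbikSFFqS2Q5rct7mnPDo49aRFeJhiozo2OuspC/nTNio9iFADMUqdqMsYnIYZm9xCcAADMvoHJTqs6Celltd193ml54ntexjVWdYTJjlsSJdaiEb2hhkm9KTHhkQo9NeUgxj3BLpeLYnjRV2FZ5CTMCMj4FMwAA5PzPFgCLZnS8zbF8YlpFYE5Smd2iUWe8SiEzgF5CreW5d1JxfVtIZcZoUzppkGCPj7S7yfLkPQkzuYVoZa1qnGSsR1OY1l1lBS4O6n+JAjo7683XzrrpsdjpRemdKwgQW8qz0frwcytPa0FgyZux26HWS059bZqlqNerVSlgeTCDss7a7cnofkezMZnBv7HcxmiaLkwyX98PF08Jcow+ejccagAo0vT5Qe8wPBMRbZBea5ynd8OdklF8lofGj5m8xL21JQ0vktB8WcOoWqtvxaLMul65PFph4bzNloXY6FjS1prLFFobTf/88wCUslYETHTllcTSgpKidpWNg3FzdXxsZnJXaoBMgEI1NR5liPV4yTKYommOU2VIqmF2ms/jUdWVKYgXZ+kL/ycn5VX/cgBTk+y8eKaSdHllhHdqkHSFknqIaXSG"/>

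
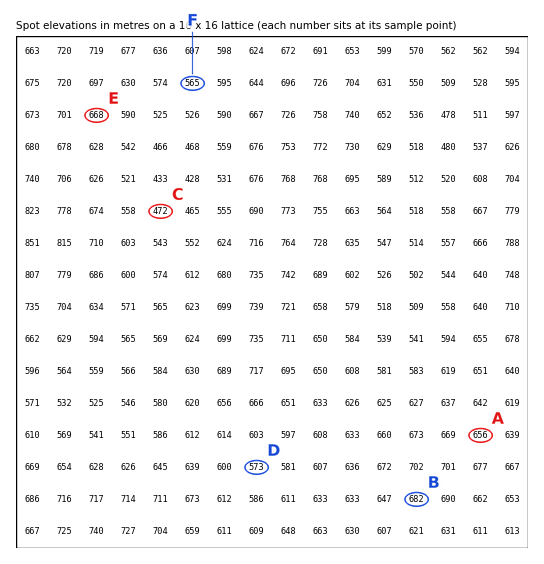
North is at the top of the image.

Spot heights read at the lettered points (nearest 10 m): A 660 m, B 680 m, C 470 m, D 570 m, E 670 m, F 560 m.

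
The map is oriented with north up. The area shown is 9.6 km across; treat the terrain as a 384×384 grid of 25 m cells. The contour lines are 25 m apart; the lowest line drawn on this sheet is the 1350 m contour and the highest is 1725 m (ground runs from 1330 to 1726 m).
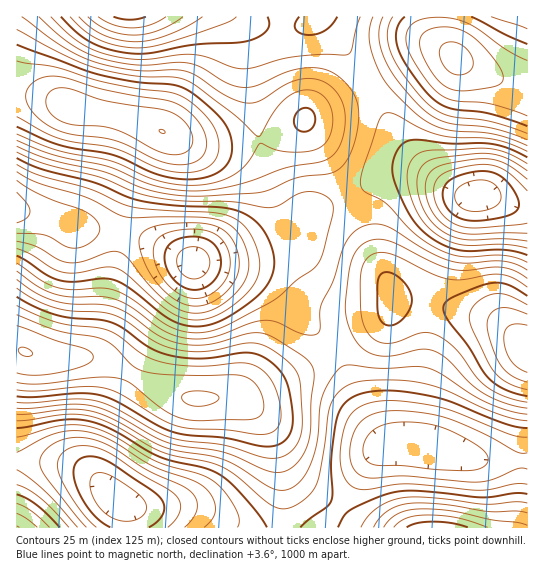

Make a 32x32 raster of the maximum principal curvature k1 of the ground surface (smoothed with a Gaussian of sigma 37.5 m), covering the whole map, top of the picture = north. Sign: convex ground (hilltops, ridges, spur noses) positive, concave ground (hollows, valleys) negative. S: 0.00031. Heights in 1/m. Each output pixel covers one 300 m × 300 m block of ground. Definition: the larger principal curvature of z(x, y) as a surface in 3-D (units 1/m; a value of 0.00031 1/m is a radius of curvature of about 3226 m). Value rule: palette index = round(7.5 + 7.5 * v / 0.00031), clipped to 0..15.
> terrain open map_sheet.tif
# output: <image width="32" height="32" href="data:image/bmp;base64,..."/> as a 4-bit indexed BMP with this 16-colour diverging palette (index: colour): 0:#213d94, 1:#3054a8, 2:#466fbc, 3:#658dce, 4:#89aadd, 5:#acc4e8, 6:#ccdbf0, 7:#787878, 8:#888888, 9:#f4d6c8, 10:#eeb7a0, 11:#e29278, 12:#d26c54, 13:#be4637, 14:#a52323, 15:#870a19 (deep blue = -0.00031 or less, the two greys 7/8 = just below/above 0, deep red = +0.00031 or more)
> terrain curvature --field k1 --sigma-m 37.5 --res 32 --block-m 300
<image width="32" height="32" href="data:image/bmp;base64,Qk12AgAAAAAAAHYAAAAoAAAAIAAAACAAAAABAAQAAAAAAAACAAATCwAAEwsAABAAAAAAAAAAlD0hAKhUMAC8b0YAzo1lAN2qiQDoxKwA8NvMAHh4eACIiIgAyNb0AKC37gB4kuIAVGzSADdGvgAjI6UAGQqHALuoVERniZiKyXeazv7cu7vKmGRFZ4iIisqavM3amZmsuphmZ4iHd5vLvLqaqIhmnLmYZnmph3irzLuGaZd3Zpy5dlVpu5iJrM3JZFiHeHabuGVVabu7u73tuGRXdmd3m7lkaKze7t3e7Jh2VnZneJu6iKzv///+3bqYd3d4eJmbzd3e////7cuqqZmJq7vMzO/////+7d3Lu8y7maqqvN3////+3Lu8y6q7u7qXd4rO///+3LqZm9uIiZvLmIib3u3LvLqYd4rcl3ia3Lq7ze/KmJu6h2ZpzbmZmcyrvM3ul2eLupZUWKy5mZnLmszM7IVFi8uVIkibuXia3Lzt3du3RHvclRA3q7lnnO3O7czdynRq3KcxR6y5d6zbvLmJu6uVWcuoZGi8uIirvMt1SJmKl2iqmYeKvKdoma3ZQjaImYdnmqmavMuWaKmt2EI0ebmHZnq6zu7KhmqpnMhkQkmqmId5vf/+y6mLuIu5mFI4maq7vO//26vLvLh5u7uGaN3e7v///cqqvMyoiKu7u73//////ty7urzbqYiby73/3v///9y5maq83LqYitzN7r3//+y8yXd4q9ypmYrdzcu+/buprNuGZ5q7mJmc3d3LvMqHZ3rMqHiIipiazu7duqu5dlVou6mImGiave/u25irqXVFZ5qoiahmes7/7cup"/>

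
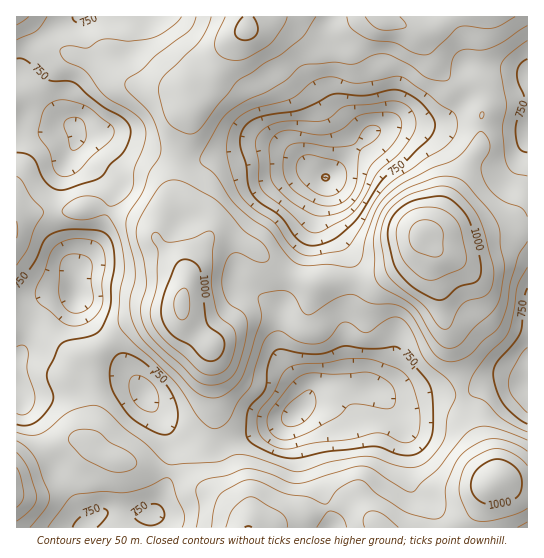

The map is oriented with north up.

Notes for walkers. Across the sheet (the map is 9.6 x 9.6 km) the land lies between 500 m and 1110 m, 820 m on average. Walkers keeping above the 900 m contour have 21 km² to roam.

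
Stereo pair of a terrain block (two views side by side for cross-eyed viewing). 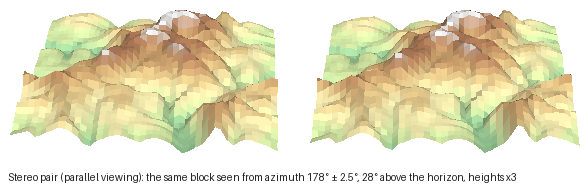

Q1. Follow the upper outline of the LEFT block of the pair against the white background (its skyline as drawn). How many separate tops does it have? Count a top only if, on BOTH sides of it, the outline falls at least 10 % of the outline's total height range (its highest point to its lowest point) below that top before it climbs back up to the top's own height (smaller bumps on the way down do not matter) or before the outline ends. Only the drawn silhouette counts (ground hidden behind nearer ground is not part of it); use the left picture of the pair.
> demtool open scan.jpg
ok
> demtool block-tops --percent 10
5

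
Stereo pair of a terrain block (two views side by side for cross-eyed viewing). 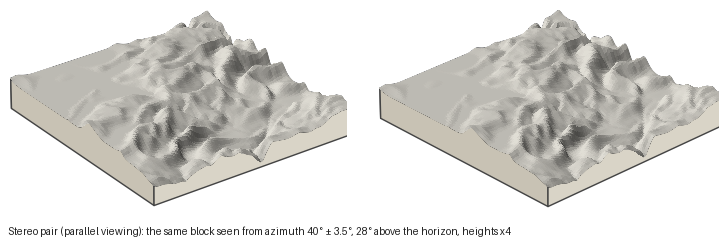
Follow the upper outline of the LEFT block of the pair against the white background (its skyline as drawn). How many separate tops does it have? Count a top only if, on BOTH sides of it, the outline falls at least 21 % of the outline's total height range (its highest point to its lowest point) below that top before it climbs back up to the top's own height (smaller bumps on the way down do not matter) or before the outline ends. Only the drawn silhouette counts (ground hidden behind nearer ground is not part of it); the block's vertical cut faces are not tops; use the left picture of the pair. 1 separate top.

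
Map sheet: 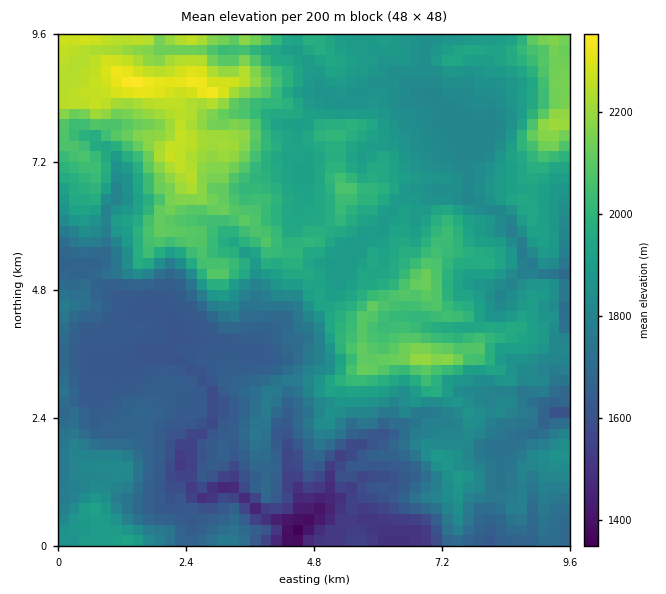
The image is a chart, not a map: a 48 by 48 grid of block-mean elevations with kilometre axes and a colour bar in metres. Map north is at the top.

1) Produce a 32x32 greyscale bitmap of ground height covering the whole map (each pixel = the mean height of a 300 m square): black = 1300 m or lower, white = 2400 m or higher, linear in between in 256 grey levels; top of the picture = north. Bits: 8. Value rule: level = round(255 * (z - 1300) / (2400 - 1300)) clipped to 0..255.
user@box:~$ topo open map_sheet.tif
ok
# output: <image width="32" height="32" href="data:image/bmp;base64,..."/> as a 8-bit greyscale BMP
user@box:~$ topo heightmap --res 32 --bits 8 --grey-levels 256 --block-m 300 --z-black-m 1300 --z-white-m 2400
<image width="32" height="32" href="data:image/bmp;base64,Qk02CAAAAAAAADYEAAAoAAAAIAAAACAAAAABAAgAAAAAAAAEAAATCwAAEwsAAAABAAAAAAAAAAAAAAEBAQACAgIAAwMDAAQEBAAFBQUABgYGAAcHBwAICAgACQkJAAoKCgALCwsADAwMAA0NDQAODg4ADw8PABAQEAAREREAEhISABMTEwAUFBQAFRUVABYWFgAXFxcAGBgYABkZGQAaGhoAGxsbABwcHAAdHR0AHh4eAB8fHwAgICAAISEhACIiIgAjIyMAJCQkACUlJQAmJiYAJycnACgoKAApKSkAKioqACsrKwAsLCwALS0tAC4uLgAvLy8AMDAwADExMQAyMjIAMzMzADQ0NAA1NTUANjY2ADc3NwA4ODgAOTk5ADo6OgA7OzsAPDw8AD09PQA+Pj4APz8/AEBAQABBQUEAQkJCAENDQwBEREQARUVFAEZGRgBHR0cASEhIAElJSQBKSkoAS0tLAExMTABNTU0ATk5OAE9PTwBQUFAAUVFRAFJSUgBTU1MAVFRUAFVVVQBWVlYAV1dXAFhYWABZWVkAWlpaAFtbWwBcXFwAXV1dAF5eXgBfX18AYGBgAGFhYQBiYmIAY2NjAGRkZABlZWUAZmZmAGdnZwBoaGgAaWlpAGpqagBra2sAbGxsAG1tbQBubm4Ab29vAHBwcABxcXEAcnJyAHNzcwB0dHQAdXV1AHZ2dgB3d3cAeHh4AHl5eQB6enoAe3t7AHx8fAB9fX0Afn5+AH9/fwCAgIAAgYGBAIKCggCDg4MAhISEAIWFhQCGhoYAh4eHAIiIiACJiYkAioqKAIuLiwCMjIwAjY2NAI6OjgCPj48AkJCQAJGRkQCSkpIAk5OTAJSUlACVlZUAlpaWAJeXlwCYmJgAmZmZAJqamgCbm5sAnJycAJ2dnQCenp4An5+fAKCgoAChoaEAoqKiAKOjowCkpKQApaWlAKampgCnp6cAqKioAKmpqQCqqqoAq6urAKysrACtra0Arq6uAK+vrwCwsLAAsbGxALKysgCzs7MAtLS0ALW1tQC2trYAt7e3ALi4uAC5ubkAurq6ALu7uwC8vLwAvb29AL6+vgC/v78AwMDAAMHBwQDCwsIAw8PDAMTExADFxcUAxsbGAMfHxwDIyMgAycnJAMrKygDLy8sAzMzMAM3NzQDOzs4Az8/PANDQ0ADR0dEA0tLSANPT0wDU1NQA1dXVANbW1gDX19cA2NjYANnZ2QDa2toA29vbANzc3ADd3d0A3t7eAN/f3wDg4OAA4eHhAOLi4gDj4+MA5OTkAOXl5QDm5uYA5+fnAOjo6ADp6ekA6urqAOvr6wDs7OwA7e3tAO7u7gDv7+8A8PDwAPHx8QDy8vIA8/PzAPT09AD19fUA9vb2APf39wD4+PgA+fn5APr6+gD7+/sA/Pz8AP39/QD+/v4A////AISHjY6OfW5aVV9oYkwvER8wMjk1LS0vPl5aUFJYV2BbfYmMhnJgWVNOU1pYPioXEiMyMzExMzdJbWtXWGVdZF1zg414YlRMSkY/TT4uQjEeHSo5OEFNWmZ7c2JkcWNpYm90fHNpVklFNTArM1NVNjAqNDpGSlBhcIB+cmZsaHBtbnZ3eXNYSjpCSztDVFY5Rzs+RkJGTVduhIRyZWtwd3hudXd3bVhPOD1OT09dWD1QUjpHUVNXaISCeWplZ3Z+gGxqXltaVU1APU1RWGVURVhoV0RFTl91eXd4aWRiZm97YltTVVdWUEtGQk5YaFVPZHpxXmBWXWpyc3p4amViW2RaVlBSVldTT09HSVRlYlRieIF5eG11cW94gnl5cWdTS2BQTE1QUlFQUEVOWGNqXm6GjI+NiH2MlId6dXJxZmRaW05MTExPUVFKSlNWV2Bpc4Sbra2hl6WnkIeAh4F6cmhYTkxLSkpKSUtPUFBPUVlpdYuwvby7ycXBq6SQgXx0dFhPTU1LSklJS01OT09TWmN1nLO4s7zBvLSwr5WRjYJ2XVFOTU5NS0lLTlZWVFZeZ36frrOrrqqgm5qemZmRhmxnWlVPTEtKS05bamRfXmB0jJqpuKyoqK2spI2AiI6Da2ZjV09NTExOW3qCcWlxdIWSkZmrsbO0t5+UiXh/i4RrW1xYV11eVFR0oaCHd4WOk5GLkJaaq764nI2HgHV/fGpWVlhlhJBycJqysaGLmZ2ZjYqLlJSgsLWimJiTfmp1Z1xgXmiHqp6asKufk5+qpJ6Xi4qQkpudrKefl5F8dot3anhxfJKtubm4rp2msquaoJ2WjouNlJCjqZaJgXKKjnqCinyEkae8t7KwsrewoZWVmaSZkoqQi5ifkId8fZSNfo2XkHWFm7nGw8O7ra2klpOXp6WfkoqHhoV5eoGSlYyClZ6hfYWlws/VwbqopZ2UkZmtqqGbjIWBgHp/iY+Uj4mhqKiIja7L2tbIxLajm5GPmaSWl5aMhIB9dn6IkZqZk62xoY+lvdrf18/Rx6ybkZKXnZCOkoiAe3d1doCUo7OpsqWer77L0t7a09POs5ySlaGjmpCKgn15dnV1eY+1ycG3sL24vsXN29XFwMCrlZGPmJialIiAfHd1dXZ3habL0djW3NLR19vd19TEs6ehnI6HhISFgXx5dnZ4enuFlrTG293f5ezu6eXq7uTRwK6WiIOGg4GCfXd2e3t/gIiUs8Ta2+Ht7eXh5ezf1drFr52LipCKhYB9fXyEgoSIjZq3xNzZ3eHYzMnS0sOzu6mYkoyWk42JhoaAhZSTj5GcqbjC4eHd19bXxM/Uxbm/tqSQmZuQiYmMhoGAh4yOjpezw8Q="/>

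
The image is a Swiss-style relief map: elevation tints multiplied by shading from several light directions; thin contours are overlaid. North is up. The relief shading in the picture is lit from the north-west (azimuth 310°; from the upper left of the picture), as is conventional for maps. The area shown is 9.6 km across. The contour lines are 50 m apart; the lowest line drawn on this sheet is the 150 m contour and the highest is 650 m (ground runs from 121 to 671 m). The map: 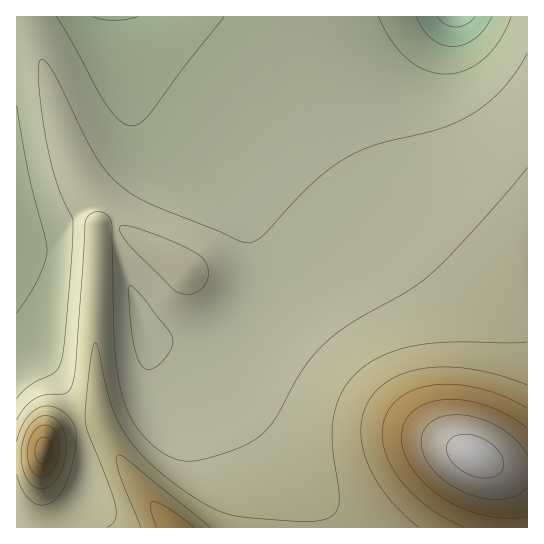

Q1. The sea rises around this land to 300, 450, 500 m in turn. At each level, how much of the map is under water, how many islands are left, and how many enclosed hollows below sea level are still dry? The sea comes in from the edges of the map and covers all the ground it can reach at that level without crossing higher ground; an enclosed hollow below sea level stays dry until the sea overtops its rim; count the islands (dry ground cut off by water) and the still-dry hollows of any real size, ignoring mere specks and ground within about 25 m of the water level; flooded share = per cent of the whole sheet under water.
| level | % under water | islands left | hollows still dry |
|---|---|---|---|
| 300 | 33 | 0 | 0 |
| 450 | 89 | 1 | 0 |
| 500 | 93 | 1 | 0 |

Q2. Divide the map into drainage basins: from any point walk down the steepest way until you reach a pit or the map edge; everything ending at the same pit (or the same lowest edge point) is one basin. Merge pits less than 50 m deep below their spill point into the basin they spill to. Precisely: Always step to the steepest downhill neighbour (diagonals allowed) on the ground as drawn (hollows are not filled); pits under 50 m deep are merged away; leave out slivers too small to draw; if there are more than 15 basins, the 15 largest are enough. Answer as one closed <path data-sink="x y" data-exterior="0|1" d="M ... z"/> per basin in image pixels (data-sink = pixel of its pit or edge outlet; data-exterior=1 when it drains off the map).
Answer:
<path data-sink="457 17" data-exterior="1" d="M527 16l-206 1 2 32 6 40 12 38 15 32 29 46 22 25 50 52 12 16 8 16 4 24-1 19-13 65 0 24 5 8-107-51-38-22-38-26-116-94-54-34-17 0-5 3-1 155 3 22 5 18-15 0-30 8-12 8-8 14-23 3 1 70 511-1z"/><path data-sink="114 17" data-exterior="1" d="M321 16l-292 0-1 6 12 31 29 101 15 32 15 21-1 22 4-2 20 1 56 37 99 80 40 30 48 28 105 50-3-7 0-24 10-49 4-34-4-25-8-16-12-16-50-52-22-25-29-46-15-32-12-38-6-40z"/><path data-sink="17 199" data-exterior="1" d="M27 16l-11 1 1 440 22-2 8-14 12-8 30-8 15 0-5-18-3-22 3-178-15-21-15-32z"/>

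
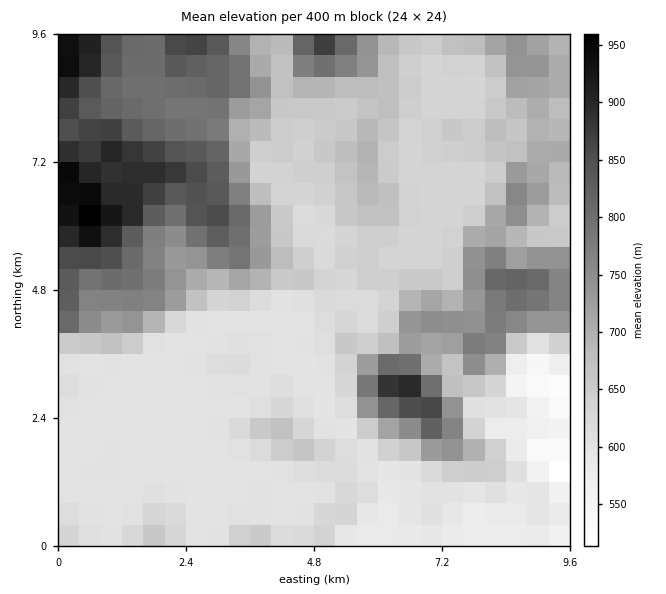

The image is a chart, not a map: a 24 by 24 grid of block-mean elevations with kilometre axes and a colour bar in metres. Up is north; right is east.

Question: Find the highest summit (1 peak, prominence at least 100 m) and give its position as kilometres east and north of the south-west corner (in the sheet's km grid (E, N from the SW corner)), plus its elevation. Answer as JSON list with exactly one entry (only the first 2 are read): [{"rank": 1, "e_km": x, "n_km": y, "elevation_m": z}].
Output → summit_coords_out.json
[{"rank": 1, "e_km": 0.54, "n_km": 6.11, "elevation_m": 971}]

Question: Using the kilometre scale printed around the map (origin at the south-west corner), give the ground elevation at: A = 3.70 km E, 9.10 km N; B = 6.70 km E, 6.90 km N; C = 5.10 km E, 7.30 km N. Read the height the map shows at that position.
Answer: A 710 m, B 635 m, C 665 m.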